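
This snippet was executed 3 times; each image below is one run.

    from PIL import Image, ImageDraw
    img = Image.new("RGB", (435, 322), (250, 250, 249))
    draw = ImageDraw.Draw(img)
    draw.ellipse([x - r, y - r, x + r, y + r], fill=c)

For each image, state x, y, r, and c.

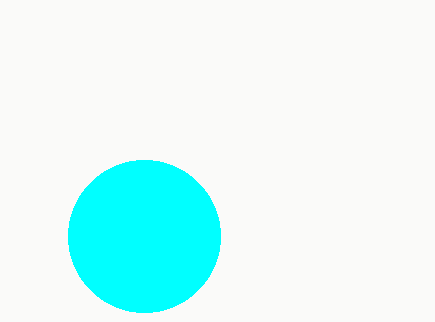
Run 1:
x = 144, y = 236, r = 76, c = 'cyan'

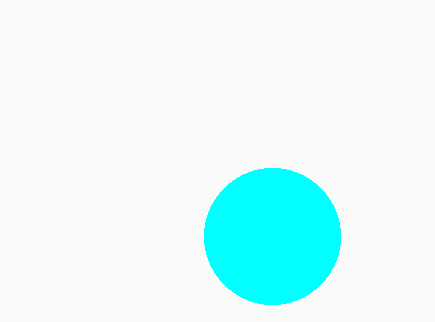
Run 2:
x = 272
y = 236
r = 68
c = 'cyan'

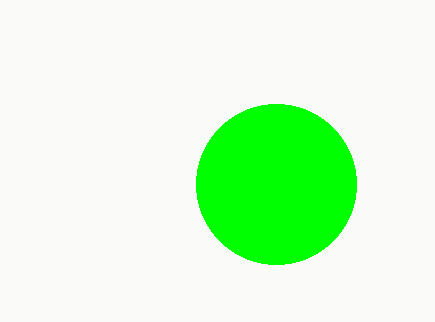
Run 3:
x = 276, y = 184, r = 80, c = 'lime'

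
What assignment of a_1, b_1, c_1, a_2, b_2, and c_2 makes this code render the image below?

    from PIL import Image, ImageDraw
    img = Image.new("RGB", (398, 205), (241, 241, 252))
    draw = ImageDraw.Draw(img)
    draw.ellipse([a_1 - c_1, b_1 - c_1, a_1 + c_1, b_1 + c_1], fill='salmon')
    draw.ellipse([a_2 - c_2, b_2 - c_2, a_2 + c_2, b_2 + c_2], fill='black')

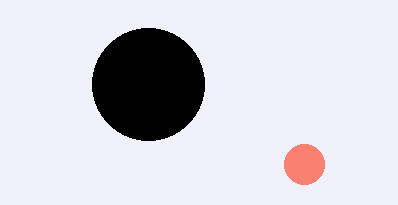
a_1 = 304; b_1 = 164; c_1 = 20; a_2 = 148; b_2 = 84; c_2 = 56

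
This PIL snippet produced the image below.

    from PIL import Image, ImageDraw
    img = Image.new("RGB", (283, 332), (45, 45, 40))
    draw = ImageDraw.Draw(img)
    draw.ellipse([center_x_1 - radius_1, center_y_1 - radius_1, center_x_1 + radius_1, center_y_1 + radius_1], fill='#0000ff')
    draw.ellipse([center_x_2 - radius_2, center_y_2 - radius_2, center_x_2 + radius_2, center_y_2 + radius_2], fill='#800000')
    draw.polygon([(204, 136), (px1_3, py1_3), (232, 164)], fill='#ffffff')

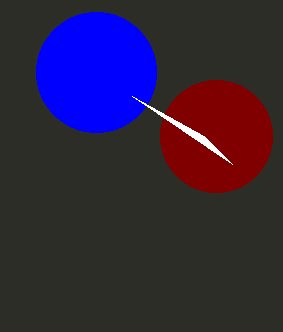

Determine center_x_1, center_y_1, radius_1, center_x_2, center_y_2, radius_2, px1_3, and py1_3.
center_x_1 = 96
center_y_1 = 72
radius_1 = 60
center_x_2 = 216
center_y_2 = 136
radius_2 = 56
px1_3 = 132
py1_3 = 96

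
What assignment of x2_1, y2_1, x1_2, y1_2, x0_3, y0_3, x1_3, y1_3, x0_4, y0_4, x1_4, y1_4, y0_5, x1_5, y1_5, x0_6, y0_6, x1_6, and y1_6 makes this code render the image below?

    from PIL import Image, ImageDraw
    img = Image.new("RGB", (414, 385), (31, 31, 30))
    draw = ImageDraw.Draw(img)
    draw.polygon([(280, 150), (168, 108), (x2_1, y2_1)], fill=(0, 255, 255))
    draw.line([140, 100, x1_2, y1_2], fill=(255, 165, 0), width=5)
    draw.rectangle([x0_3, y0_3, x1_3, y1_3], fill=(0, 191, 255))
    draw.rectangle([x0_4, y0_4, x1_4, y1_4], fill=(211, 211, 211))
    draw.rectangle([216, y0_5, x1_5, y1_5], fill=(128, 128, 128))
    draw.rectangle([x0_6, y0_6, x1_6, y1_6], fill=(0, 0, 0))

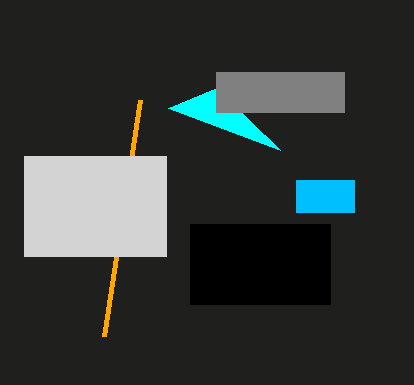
x2_1 = 216; y2_1 = 88; x1_2 = 104; y1_2 = 336; x0_3 = 296; y0_3 = 180; x1_3 = 354; y1_3 = 212; x0_4 = 24; y0_4 = 156; x1_4 = 166; y1_4 = 256; y0_5 = 72; x1_5 = 344; y1_5 = 112; x0_6 = 190; y0_6 = 224; x1_6 = 330; y1_6 = 304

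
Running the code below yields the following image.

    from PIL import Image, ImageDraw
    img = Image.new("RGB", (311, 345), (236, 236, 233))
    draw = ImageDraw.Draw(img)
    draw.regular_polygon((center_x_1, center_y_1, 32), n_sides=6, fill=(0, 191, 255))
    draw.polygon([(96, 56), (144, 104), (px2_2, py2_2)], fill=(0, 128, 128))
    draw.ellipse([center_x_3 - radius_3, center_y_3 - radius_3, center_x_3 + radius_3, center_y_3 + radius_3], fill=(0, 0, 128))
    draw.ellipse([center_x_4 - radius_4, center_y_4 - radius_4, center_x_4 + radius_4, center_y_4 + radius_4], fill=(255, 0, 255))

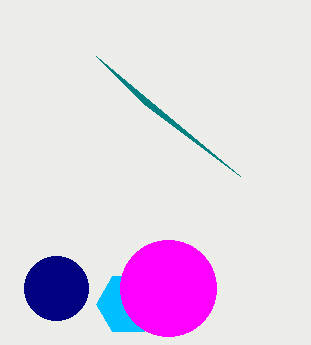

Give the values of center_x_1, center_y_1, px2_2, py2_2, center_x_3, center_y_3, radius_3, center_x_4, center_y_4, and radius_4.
center_x_1 = 128; center_y_1 = 304; px2_2 = 240; py2_2 = 176; center_x_3 = 56; center_y_3 = 288; radius_3 = 32; center_x_4 = 168; center_y_4 = 288; radius_4 = 48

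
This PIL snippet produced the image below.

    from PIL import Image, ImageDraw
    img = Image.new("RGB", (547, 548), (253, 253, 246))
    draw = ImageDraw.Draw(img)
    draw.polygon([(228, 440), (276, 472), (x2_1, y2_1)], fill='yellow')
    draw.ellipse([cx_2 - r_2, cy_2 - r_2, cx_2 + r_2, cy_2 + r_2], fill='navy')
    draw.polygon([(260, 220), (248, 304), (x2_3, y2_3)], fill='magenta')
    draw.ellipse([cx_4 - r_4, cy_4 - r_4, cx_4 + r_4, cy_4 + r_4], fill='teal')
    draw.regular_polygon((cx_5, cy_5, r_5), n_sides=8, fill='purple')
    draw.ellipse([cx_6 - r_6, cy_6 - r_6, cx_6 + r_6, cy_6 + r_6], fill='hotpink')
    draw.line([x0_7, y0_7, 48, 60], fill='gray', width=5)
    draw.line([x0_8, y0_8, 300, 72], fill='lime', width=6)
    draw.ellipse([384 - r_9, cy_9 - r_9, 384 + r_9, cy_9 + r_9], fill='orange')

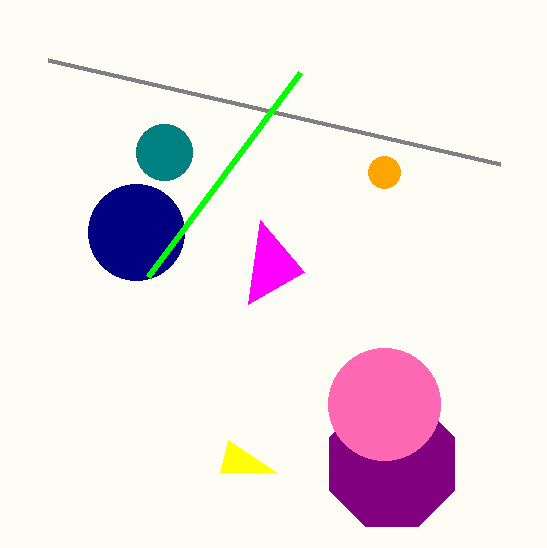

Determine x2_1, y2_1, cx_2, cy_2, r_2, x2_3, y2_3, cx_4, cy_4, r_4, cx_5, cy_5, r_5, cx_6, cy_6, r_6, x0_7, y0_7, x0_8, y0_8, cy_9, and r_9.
x2_1 = 220; y2_1 = 472; cx_2 = 136; cy_2 = 232; r_2 = 48; x2_3 = 304; y2_3 = 272; cx_4 = 164; cy_4 = 152; r_4 = 28; cx_5 = 392; cy_5 = 464; r_5 = 68; cx_6 = 384; cy_6 = 404; r_6 = 56; x0_7 = 500; y0_7 = 164; x0_8 = 148; y0_8 = 276; cy_9 = 172; r_9 = 16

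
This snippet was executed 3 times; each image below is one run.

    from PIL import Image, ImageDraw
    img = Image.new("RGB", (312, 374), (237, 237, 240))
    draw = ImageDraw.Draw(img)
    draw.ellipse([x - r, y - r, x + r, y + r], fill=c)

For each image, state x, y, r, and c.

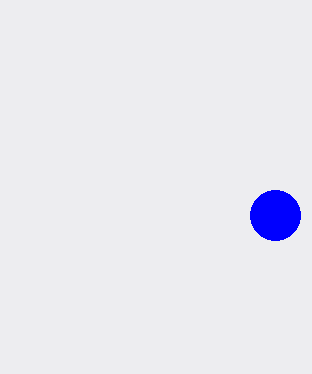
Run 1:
x = 275
y = 215
r = 25
c = 'blue'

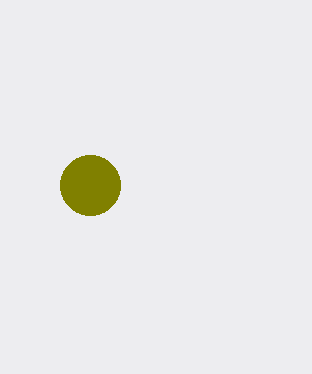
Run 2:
x = 90
y = 185
r = 30
c = 'olive'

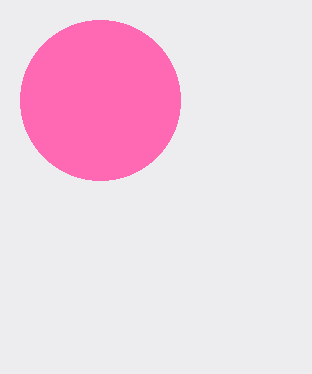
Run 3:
x = 100
y = 100
r = 80
c = 'hotpink'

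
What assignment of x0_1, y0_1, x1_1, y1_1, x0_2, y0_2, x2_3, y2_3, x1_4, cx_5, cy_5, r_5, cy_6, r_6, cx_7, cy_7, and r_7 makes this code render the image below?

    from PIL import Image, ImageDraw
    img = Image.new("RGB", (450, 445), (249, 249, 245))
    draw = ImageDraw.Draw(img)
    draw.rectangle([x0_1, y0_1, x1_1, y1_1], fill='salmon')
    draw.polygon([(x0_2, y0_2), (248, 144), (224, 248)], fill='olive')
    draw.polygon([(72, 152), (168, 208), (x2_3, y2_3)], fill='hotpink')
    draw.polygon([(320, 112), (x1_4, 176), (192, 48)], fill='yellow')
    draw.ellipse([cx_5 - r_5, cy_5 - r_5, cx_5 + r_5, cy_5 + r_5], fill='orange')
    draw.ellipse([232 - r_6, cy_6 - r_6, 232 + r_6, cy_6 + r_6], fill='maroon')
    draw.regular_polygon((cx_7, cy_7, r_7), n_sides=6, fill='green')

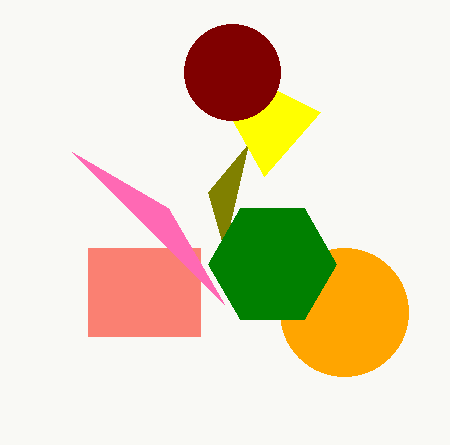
x0_1 = 88, y0_1 = 248, x1_1 = 200, y1_1 = 336, x0_2 = 208, y0_2 = 192, x2_3 = 224, y2_3 = 304, x1_4 = 264, cx_5 = 344, cy_5 = 312, r_5 = 64, cy_6 = 72, r_6 = 48, cx_7 = 272, cy_7 = 264, r_7 = 64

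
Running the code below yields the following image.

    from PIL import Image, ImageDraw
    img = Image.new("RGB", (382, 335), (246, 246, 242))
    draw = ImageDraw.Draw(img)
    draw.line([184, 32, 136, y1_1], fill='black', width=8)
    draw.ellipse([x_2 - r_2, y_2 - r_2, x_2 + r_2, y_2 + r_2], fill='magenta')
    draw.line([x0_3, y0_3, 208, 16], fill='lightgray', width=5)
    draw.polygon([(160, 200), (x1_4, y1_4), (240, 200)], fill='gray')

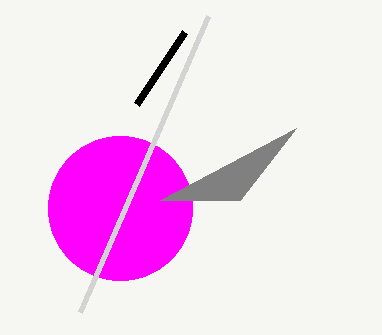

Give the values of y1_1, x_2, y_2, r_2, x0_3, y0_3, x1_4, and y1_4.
y1_1 = 104
x_2 = 120
y_2 = 208
r_2 = 72
x0_3 = 80
y0_3 = 312
x1_4 = 296
y1_4 = 128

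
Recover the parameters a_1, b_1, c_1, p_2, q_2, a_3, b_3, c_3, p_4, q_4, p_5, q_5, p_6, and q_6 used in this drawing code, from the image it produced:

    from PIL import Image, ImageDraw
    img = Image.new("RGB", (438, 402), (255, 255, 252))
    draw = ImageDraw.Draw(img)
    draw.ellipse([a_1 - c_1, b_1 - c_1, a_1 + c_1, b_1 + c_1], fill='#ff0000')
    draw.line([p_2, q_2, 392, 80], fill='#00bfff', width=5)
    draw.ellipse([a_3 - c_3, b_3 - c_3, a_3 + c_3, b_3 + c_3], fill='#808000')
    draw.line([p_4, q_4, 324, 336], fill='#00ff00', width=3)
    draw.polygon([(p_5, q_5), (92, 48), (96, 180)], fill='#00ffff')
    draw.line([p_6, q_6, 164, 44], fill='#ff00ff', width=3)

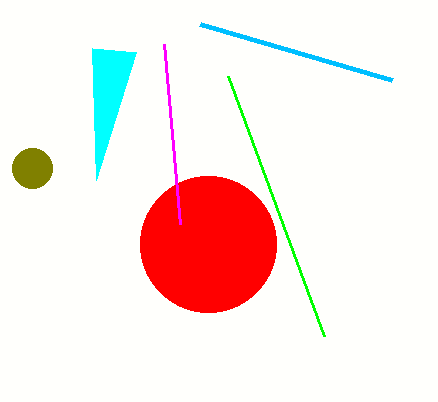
a_1 = 208, b_1 = 244, c_1 = 68, p_2 = 200, q_2 = 24, a_3 = 32, b_3 = 168, c_3 = 20, p_4 = 228, q_4 = 76, p_5 = 136, q_5 = 52, p_6 = 180, q_6 = 224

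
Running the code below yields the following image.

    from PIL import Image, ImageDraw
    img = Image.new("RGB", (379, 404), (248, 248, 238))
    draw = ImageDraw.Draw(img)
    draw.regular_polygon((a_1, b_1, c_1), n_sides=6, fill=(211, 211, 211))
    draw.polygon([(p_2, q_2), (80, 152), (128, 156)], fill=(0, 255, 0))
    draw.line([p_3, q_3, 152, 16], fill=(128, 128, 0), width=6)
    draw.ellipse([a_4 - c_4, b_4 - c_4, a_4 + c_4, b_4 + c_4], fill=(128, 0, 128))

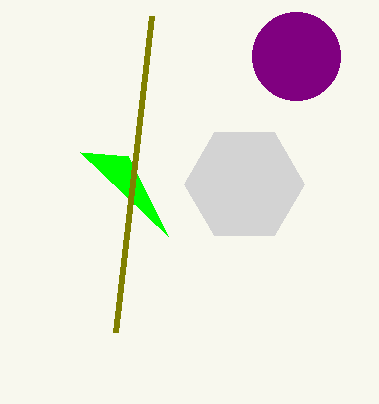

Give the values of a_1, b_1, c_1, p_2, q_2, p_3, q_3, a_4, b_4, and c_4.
a_1 = 244, b_1 = 184, c_1 = 60, p_2 = 168, q_2 = 236, p_3 = 116, q_3 = 332, a_4 = 296, b_4 = 56, c_4 = 44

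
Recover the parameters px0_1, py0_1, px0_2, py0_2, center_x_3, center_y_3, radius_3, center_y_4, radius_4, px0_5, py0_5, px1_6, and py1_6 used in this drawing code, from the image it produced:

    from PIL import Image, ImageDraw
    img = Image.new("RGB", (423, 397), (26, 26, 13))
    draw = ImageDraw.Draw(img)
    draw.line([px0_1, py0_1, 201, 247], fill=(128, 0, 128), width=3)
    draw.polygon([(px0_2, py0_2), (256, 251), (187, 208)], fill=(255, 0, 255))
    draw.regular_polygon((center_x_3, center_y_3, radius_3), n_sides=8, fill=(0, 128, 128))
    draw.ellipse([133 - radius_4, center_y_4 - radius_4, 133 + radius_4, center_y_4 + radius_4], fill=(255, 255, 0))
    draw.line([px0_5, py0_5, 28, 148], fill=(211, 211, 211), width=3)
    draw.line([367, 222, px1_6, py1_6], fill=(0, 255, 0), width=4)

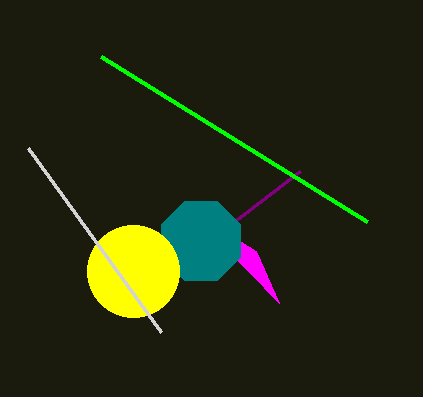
px0_1 = 300, py0_1 = 171, px0_2 = 279, py0_2 = 303, center_x_3 = 201, center_y_3 = 241, radius_3 = 43, center_y_4 = 271, radius_4 = 46, px0_5 = 161, py0_5 = 332, px1_6 = 101, py1_6 = 57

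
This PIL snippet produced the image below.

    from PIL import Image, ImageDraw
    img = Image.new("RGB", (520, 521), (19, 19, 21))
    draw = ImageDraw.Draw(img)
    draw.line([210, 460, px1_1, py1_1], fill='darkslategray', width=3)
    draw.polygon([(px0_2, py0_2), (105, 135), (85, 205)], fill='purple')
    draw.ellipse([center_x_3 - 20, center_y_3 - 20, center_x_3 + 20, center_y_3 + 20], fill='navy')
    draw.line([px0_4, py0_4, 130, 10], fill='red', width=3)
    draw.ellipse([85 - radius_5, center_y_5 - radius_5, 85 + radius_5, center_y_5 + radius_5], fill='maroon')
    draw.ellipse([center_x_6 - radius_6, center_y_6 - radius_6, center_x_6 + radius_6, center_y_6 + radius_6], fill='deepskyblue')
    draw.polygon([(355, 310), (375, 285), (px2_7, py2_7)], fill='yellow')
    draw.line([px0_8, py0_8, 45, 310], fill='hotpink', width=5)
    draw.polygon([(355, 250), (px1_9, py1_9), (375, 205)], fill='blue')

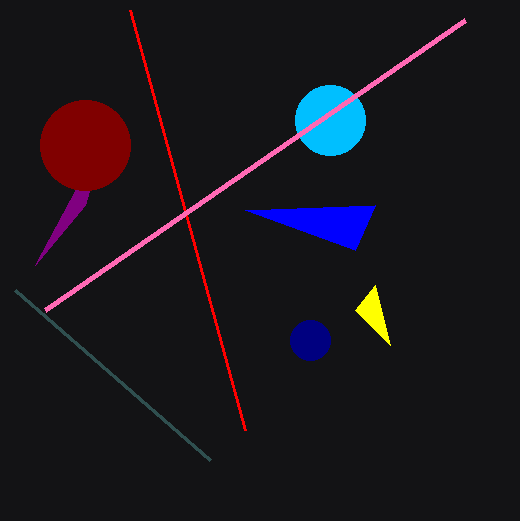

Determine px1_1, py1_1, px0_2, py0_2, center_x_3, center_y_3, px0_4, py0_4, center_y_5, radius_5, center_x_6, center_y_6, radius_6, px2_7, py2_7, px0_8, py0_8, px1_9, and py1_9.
px1_1 = 15
py1_1 = 290
px0_2 = 35
py0_2 = 265
center_x_3 = 310
center_y_3 = 340
px0_4 = 245
py0_4 = 430
center_y_5 = 145
radius_5 = 45
center_x_6 = 330
center_y_6 = 120
radius_6 = 35
px2_7 = 390
py2_7 = 345
px0_8 = 465
py0_8 = 20
px1_9 = 245
py1_9 = 210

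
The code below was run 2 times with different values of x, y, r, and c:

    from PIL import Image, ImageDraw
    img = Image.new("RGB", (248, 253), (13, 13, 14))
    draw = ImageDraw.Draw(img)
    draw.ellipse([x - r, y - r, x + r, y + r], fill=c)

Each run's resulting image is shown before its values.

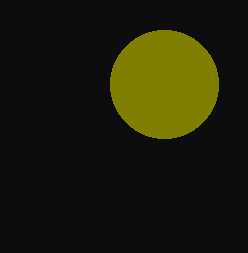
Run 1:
x = 164
y = 84
r = 54
c = 'olive'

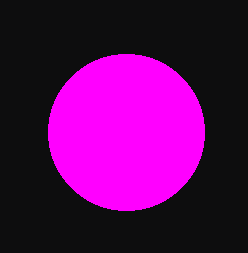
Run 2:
x = 126
y = 132
r = 78
c = 'magenta'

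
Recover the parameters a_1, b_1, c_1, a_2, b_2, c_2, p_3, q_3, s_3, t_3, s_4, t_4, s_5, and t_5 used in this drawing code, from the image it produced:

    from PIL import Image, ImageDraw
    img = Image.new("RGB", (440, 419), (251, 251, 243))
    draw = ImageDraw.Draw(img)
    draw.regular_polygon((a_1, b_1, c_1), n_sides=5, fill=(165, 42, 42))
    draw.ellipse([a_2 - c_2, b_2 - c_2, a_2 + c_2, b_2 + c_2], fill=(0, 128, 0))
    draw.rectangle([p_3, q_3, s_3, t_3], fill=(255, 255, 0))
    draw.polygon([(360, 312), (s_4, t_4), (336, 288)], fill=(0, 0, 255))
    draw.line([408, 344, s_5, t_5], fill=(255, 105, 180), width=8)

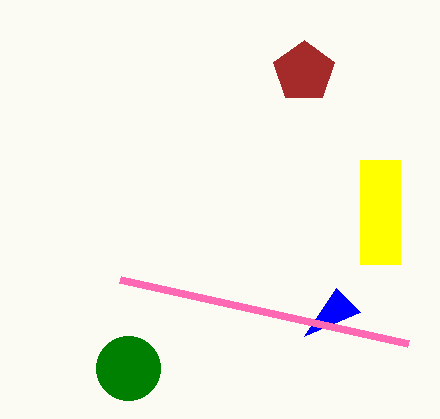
a_1 = 304
b_1 = 72
c_1 = 32
a_2 = 128
b_2 = 368
c_2 = 32
p_3 = 360
q_3 = 160
s_3 = 400
t_3 = 264
s_4 = 304
t_4 = 336
s_5 = 120
t_5 = 280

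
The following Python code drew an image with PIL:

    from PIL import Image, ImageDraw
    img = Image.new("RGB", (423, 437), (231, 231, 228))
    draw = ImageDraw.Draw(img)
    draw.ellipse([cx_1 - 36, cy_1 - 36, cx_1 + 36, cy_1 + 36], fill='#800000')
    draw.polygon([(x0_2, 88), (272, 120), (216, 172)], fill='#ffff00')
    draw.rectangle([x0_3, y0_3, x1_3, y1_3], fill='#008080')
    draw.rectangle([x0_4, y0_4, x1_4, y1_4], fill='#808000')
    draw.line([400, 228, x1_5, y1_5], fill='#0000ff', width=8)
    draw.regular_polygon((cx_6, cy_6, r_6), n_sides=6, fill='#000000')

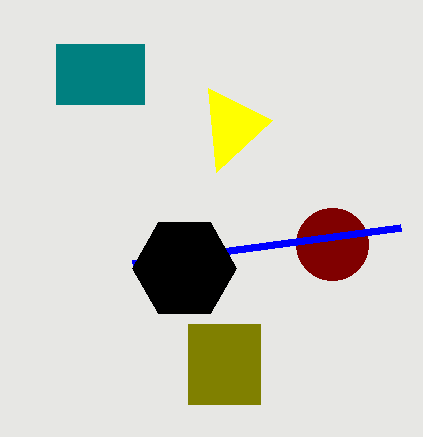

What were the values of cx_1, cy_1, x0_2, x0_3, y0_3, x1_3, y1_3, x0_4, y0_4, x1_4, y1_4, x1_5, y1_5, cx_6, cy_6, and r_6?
cx_1 = 332, cy_1 = 244, x0_2 = 208, x0_3 = 56, y0_3 = 44, x1_3 = 144, y1_3 = 104, x0_4 = 188, y0_4 = 324, x1_4 = 260, y1_4 = 404, x1_5 = 132, y1_5 = 264, cx_6 = 184, cy_6 = 268, r_6 = 52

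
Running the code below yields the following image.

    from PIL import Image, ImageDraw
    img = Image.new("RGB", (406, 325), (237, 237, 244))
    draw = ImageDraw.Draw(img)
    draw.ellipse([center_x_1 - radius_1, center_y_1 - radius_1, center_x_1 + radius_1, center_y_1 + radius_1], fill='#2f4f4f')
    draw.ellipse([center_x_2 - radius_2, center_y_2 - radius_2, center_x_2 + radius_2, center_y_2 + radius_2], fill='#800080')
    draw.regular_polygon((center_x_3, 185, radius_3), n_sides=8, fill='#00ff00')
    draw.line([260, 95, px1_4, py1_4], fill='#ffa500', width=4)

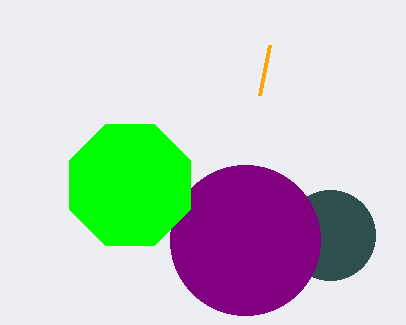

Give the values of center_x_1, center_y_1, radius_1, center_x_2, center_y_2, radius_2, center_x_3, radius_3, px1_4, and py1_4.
center_x_1 = 330, center_y_1 = 235, radius_1 = 45, center_x_2 = 245, center_y_2 = 240, radius_2 = 75, center_x_3 = 130, radius_3 = 65, px1_4 = 270, py1_4 = 45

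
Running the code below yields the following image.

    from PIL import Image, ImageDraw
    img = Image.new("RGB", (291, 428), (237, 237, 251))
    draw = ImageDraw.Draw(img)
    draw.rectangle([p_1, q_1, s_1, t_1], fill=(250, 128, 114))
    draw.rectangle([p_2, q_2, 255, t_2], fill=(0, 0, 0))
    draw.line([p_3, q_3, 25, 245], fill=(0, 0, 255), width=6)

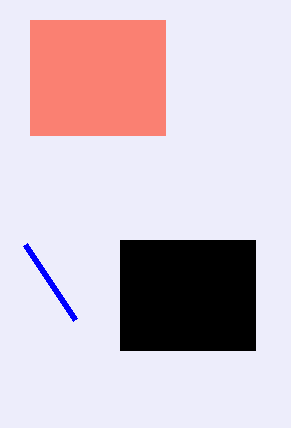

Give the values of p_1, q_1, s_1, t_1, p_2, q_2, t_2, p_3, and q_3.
p_1 = 30
q_1 = 20
s_1 = 165
t_1 = 135
p_2 = 120
q_2 = 240
t_2 = 350
p_3 = 75
q_3 = 320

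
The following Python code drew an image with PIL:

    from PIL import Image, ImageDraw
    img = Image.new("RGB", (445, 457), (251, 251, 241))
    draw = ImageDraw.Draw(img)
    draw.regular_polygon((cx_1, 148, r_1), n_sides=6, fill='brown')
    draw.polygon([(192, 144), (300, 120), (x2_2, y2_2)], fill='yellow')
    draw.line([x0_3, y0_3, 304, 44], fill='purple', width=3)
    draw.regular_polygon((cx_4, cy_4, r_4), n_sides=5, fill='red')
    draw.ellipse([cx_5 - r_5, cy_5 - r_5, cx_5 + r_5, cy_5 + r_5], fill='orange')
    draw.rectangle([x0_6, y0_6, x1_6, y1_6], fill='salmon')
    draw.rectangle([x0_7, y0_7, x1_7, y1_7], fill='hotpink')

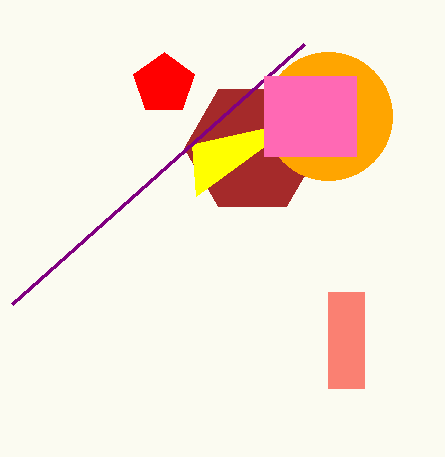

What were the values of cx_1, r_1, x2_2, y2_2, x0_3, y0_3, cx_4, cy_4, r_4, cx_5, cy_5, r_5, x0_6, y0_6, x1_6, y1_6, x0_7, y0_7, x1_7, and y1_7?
cx_1 = 252, r_1 = 68, x2_2 = 196, y2_2 = 196, x0_3 = 12, y0_3 = 304, cx_4 = 164, cy_4 = 84, r_4 = 32, cx_5 = 328, cy_5 = 116, r_5 = 64, x0_6 = 328, y0_6 = 292, x1_6 = 364, y1_6 = 388, x0_7 = 264, y0_7 = 76, x1_7 = 356, y1_7 = 156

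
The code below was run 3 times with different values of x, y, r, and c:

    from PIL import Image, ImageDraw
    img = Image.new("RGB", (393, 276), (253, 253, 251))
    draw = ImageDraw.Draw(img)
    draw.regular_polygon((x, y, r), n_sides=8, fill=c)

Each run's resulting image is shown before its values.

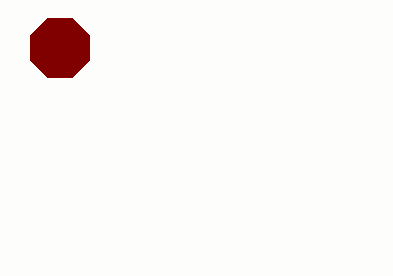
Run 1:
x = 60; y = 48; r = 32; c = 'maroon'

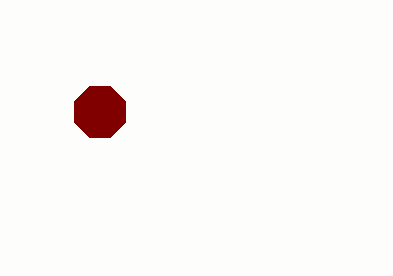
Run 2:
x = 100
y = 112
r = 28
c = 'maroon'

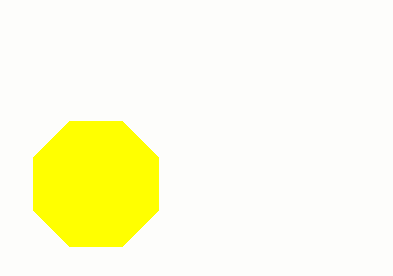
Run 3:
x = 96; y = 184; r = 68; c = 'yellow'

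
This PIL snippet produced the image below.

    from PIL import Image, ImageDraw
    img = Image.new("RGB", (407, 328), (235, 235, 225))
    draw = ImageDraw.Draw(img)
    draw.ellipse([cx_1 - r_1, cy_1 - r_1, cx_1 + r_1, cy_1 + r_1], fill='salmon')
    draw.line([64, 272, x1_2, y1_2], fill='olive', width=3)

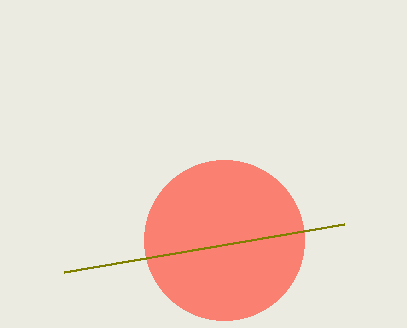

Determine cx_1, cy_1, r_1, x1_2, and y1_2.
cx_1 = 224
cy_1 = 240
r_1 = 80
x1_2 = 344
y1_2 = 224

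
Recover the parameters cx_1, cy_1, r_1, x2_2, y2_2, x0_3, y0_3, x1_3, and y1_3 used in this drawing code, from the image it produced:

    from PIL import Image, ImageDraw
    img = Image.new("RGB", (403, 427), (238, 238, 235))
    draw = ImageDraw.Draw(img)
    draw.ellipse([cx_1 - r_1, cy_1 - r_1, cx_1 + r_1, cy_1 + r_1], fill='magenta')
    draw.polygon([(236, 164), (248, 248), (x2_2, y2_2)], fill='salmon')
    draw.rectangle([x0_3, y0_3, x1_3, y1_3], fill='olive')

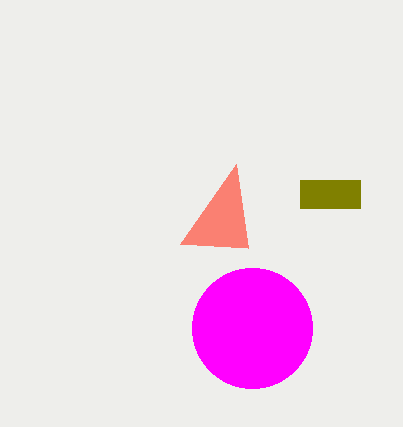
cx_1 = 252; cy_1 = 328; r_1 = 60; x2_2 = 180; y2_2 = 244; x0_3 = 300; y0_3 = 180; x1_3 = 360; y1_3 = 208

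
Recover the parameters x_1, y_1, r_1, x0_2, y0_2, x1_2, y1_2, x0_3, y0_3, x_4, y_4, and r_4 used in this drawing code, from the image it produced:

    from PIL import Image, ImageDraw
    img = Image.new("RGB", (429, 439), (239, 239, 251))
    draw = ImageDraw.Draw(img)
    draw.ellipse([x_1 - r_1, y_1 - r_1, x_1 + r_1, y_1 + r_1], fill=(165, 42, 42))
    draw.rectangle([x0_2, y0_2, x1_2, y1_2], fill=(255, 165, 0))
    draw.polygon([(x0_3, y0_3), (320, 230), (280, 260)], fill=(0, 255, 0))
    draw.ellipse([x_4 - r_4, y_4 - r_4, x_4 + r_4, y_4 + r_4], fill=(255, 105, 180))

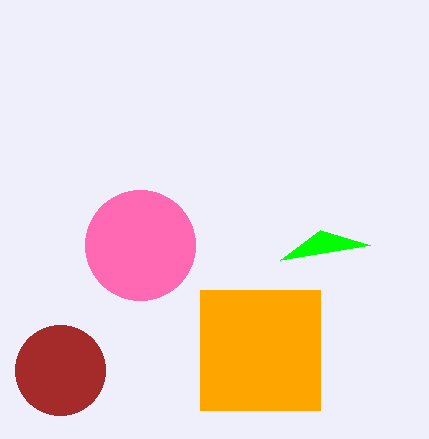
x_1 = 60; y_1 = 370; r_1 = 45; x0_2 = 200; y0_2 = 290; x1_2 = 320; y1_2 = 410; x0_3 = 370; y0_3 = 245; x_4 = 140; y_4 = 245; r_4 = 55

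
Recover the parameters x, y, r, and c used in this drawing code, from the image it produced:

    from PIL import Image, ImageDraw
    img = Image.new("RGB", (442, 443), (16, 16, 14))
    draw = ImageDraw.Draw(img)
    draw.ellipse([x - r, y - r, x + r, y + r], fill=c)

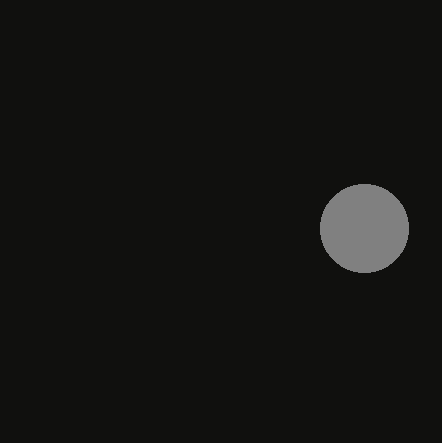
x = 364, y = 228, r = 44, c = 'gray'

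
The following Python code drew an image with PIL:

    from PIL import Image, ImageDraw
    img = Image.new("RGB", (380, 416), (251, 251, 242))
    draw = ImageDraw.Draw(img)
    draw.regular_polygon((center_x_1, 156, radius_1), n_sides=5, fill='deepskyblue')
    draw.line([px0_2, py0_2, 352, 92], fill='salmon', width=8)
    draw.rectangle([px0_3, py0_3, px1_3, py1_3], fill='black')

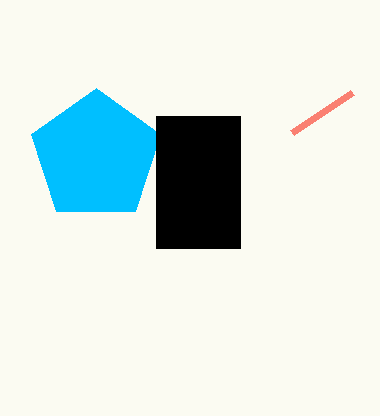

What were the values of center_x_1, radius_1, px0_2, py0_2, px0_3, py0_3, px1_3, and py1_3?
center_x_1 = 96; radius_1 = 68; px0_2 = 292; py0_2 = 132; px0_3 = 156; py0_3 = 116; px1_3 = 240; py1_3 = 248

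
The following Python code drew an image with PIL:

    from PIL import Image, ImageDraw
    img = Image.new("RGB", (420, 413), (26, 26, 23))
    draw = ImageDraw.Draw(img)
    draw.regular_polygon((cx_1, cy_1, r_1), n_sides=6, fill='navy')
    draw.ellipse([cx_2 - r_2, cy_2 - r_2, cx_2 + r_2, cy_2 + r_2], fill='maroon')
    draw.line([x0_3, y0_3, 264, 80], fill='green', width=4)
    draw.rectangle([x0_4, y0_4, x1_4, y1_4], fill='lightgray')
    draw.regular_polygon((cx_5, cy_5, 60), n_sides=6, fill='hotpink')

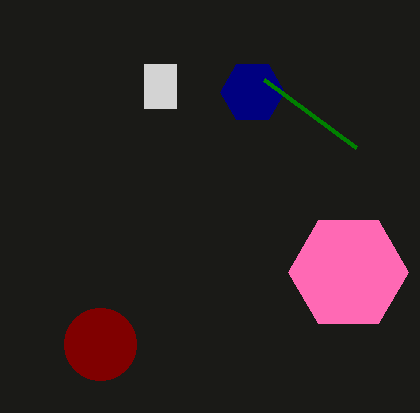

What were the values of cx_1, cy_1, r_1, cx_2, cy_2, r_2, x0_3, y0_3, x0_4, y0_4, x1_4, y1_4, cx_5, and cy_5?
cx_1 = 252
cy_1 = 92
r_1 = 32
cx_2 = 100
cy_2 = 344
r_2 = 36
x0_3 = 356
y0_3 = 148
x0_4 = 144
y0_4 = 64
x1_4 = 176
y1_4 = 108
cx_5 = 348
cy_5 = 272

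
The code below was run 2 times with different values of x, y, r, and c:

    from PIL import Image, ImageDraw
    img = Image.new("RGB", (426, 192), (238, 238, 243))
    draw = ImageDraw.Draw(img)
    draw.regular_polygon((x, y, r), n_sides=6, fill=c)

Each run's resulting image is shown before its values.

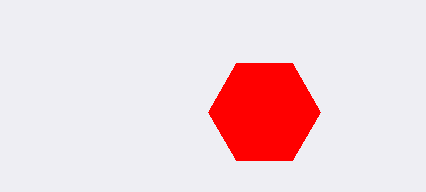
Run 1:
x = 264
y = 112
r = 56
c = 'red'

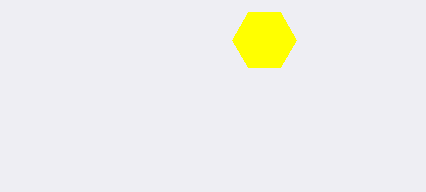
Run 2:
x = 264; y = 40; r = 32; c = 'yellow'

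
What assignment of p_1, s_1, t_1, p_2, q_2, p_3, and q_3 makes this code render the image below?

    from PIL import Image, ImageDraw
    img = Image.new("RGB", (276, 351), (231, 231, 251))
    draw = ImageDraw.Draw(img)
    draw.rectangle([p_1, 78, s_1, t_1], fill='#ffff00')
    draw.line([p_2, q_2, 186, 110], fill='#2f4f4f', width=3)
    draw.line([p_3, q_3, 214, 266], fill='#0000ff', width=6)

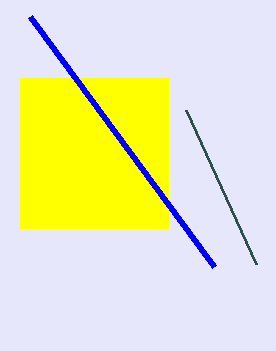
p_1 = 20
s_1 = 168
t_1 = 228
p_2 = 256
q_2 = 264
p_3 = 30
q_3 = 16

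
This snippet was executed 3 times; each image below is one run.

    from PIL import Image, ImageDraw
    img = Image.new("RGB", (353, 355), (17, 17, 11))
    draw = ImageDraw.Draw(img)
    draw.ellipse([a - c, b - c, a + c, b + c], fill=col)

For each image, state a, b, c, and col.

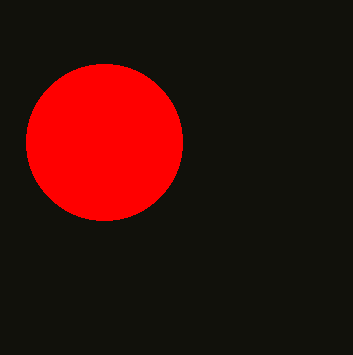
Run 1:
a = 104, b = 142, c = 78, col = 'red'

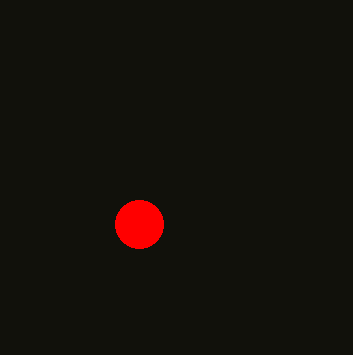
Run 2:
a = 139; b = 224; c = 24; col = 'red'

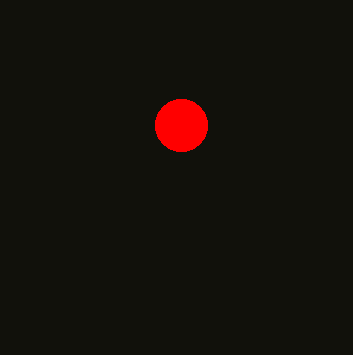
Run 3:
a = 181; b = 125; c = 26; col = 'red'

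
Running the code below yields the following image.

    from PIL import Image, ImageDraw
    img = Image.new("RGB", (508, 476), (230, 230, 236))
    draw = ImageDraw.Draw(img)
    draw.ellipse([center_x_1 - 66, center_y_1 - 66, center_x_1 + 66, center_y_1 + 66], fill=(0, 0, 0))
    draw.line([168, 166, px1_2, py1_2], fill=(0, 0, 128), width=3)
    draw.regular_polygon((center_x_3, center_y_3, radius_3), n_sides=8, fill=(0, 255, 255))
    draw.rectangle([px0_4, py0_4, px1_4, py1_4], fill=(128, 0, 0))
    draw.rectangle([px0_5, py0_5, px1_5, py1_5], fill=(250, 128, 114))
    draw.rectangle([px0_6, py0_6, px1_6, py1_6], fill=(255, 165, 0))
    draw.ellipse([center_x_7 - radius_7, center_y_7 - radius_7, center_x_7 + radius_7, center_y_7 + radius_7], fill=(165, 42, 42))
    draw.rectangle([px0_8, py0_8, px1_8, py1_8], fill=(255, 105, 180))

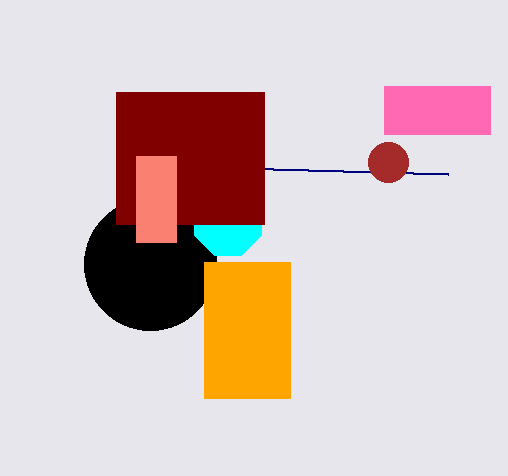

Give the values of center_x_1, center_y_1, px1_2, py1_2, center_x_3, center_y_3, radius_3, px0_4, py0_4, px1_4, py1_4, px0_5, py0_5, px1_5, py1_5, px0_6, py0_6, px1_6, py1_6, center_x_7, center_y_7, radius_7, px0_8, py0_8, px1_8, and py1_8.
center_x_1 = 150, center_y_1 = 264, px1_2 = 448, py1_2 = 174, center_x_3 = 228, center_y_3 = 222, radius_3 = 36, px0_4 = 116, py0_4 = 92, px1_4 = 264, py1_4 = 224, px0_5 = 136, py0_5 = 156, px1_5 = 176, py1_5 = 242, px0_6 = 204, py0_6 = 262, px1_6 = 290, py1_6 = 398, center_x_7 = 388, center_y_7 = 162, radius_7 = 20, px0_8 = 384, py0_8 = 86, px1_8 = 490, py1_8 = 134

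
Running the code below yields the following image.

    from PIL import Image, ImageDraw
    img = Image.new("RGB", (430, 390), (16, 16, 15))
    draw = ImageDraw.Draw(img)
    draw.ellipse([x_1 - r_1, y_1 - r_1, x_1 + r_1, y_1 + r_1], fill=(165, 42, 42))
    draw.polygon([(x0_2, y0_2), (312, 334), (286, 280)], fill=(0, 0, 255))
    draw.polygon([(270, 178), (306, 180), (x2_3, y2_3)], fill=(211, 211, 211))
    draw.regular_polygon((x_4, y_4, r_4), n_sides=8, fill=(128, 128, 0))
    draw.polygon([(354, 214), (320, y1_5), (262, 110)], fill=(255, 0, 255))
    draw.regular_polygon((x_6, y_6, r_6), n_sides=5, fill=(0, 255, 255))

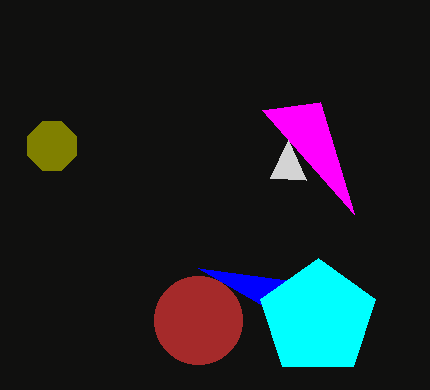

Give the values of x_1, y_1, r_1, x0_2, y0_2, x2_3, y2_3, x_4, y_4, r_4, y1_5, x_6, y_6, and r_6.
x_1 = 198; y_1 = 320; r_1 = 44; x0_2 = 198; y0_2 = 268; x2_3 = 288; y2_3 = 140; x_4 = 52; y_4 = 146; r_4 = 26; y1_5 = 102; x_6 = 318; y_6 = 318; r_6 = 60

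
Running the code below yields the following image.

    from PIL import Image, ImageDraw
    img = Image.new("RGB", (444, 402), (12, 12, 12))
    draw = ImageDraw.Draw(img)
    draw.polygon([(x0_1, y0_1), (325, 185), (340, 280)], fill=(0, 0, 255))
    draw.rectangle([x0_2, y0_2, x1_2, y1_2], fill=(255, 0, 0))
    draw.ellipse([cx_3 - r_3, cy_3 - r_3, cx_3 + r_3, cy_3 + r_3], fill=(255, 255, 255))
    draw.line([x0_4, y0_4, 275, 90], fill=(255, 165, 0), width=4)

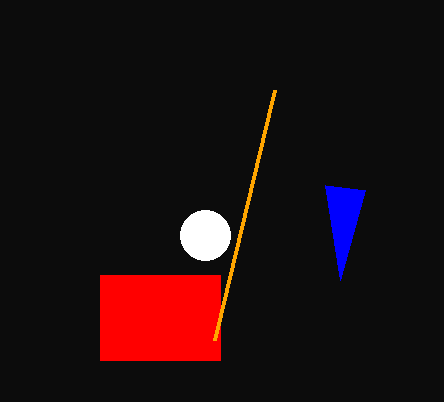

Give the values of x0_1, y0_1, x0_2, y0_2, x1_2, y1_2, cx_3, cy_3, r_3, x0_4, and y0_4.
x0_1 = 365
y0_1 = 190
x0_2 = 100
y0_2 = 275
x1_2 = 220
y1_2 = 360
cx_3 = 205
cy_3 = 235
r_3 = 25
x0_4 = 215
y0_4 = 340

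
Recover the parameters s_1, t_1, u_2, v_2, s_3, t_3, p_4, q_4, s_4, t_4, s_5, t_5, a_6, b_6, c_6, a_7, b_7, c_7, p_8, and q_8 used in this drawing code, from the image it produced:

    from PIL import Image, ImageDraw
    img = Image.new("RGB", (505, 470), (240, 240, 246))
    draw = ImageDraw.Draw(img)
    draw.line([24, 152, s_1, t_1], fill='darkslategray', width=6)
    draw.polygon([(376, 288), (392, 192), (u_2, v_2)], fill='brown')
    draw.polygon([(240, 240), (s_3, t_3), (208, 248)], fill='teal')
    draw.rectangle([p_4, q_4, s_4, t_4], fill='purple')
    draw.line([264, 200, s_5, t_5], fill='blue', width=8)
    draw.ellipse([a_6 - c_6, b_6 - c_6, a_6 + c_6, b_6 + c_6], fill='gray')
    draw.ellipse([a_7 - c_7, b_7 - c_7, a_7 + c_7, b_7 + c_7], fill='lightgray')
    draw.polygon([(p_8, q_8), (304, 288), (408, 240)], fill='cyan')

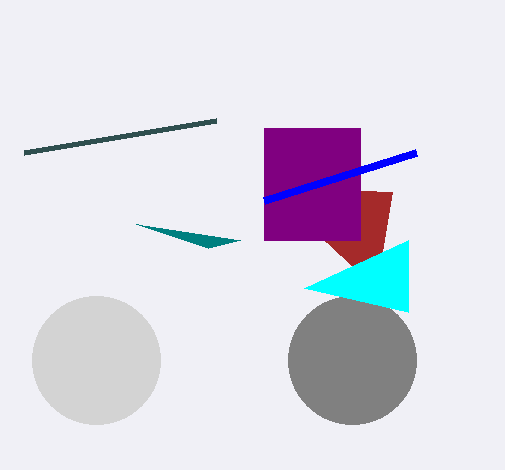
s_1 = 216, t_1 = 120, u_2 = 264, v_2 = 184, s_3 = 136, t_3 = 224, p_4 = 264, q_4 = 128, s_4 = 360, t_4 = 240, s_5 = 416, t_5 = 152, a_6 = 352, b_6 = 360, c_6 = 64, a_7 = 96, b_7 = 360, c_7 = 64, p_8 = 408, q_8 = 312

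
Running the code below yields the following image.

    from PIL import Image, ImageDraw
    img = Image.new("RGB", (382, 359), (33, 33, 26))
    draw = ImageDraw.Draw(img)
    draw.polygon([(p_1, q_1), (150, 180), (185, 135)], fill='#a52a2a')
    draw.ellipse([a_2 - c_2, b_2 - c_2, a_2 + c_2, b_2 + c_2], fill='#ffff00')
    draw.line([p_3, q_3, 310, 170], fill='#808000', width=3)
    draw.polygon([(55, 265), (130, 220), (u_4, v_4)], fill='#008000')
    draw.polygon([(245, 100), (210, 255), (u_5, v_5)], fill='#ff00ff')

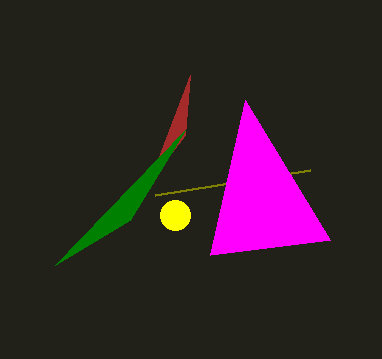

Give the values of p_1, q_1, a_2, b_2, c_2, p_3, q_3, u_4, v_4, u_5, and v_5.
p_1 = 190; q_1 = 75; a_2 = 175; b_2 = 215; c_2 = 15; p_3 = 155; q_3 = 195; u_4 = 185; v_4 = 130; u_5 = 330; v_5 = 240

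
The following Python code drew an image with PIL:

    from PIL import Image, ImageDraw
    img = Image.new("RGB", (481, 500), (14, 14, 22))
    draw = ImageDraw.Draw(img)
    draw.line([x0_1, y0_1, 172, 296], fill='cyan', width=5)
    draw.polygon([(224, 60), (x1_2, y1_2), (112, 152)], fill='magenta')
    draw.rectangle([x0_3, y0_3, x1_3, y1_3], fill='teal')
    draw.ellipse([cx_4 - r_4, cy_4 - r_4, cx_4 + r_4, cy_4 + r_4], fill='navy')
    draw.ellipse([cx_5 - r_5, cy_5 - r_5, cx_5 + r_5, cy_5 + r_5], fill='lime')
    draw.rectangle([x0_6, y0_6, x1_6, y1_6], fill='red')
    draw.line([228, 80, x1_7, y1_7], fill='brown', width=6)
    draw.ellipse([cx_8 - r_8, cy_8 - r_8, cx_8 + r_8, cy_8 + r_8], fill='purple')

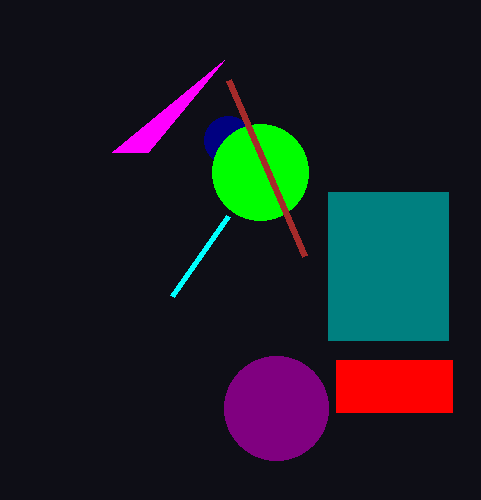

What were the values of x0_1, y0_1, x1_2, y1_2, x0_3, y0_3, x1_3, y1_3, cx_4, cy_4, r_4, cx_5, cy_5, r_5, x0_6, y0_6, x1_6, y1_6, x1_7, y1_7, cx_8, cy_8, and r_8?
x0_1 = 228, y0_1 = 216, x1_2 = 148, y1_2 = 152, x0_3 = 328, y0_3 = 192, x1_3 = 448, y1_3 = 340, cx_4 = 228, cy_4 = 140, r_4 = 24, cx_5 = 260, cy_5 = 172, r_5 = 48, x0_6 = 336, y0_6 = 360, x1_6 = 452, y1_6 = 412, x1_7 = 304, y1_7 = 256, cx_8 = 276, cy_8 = 408, r_8 = 52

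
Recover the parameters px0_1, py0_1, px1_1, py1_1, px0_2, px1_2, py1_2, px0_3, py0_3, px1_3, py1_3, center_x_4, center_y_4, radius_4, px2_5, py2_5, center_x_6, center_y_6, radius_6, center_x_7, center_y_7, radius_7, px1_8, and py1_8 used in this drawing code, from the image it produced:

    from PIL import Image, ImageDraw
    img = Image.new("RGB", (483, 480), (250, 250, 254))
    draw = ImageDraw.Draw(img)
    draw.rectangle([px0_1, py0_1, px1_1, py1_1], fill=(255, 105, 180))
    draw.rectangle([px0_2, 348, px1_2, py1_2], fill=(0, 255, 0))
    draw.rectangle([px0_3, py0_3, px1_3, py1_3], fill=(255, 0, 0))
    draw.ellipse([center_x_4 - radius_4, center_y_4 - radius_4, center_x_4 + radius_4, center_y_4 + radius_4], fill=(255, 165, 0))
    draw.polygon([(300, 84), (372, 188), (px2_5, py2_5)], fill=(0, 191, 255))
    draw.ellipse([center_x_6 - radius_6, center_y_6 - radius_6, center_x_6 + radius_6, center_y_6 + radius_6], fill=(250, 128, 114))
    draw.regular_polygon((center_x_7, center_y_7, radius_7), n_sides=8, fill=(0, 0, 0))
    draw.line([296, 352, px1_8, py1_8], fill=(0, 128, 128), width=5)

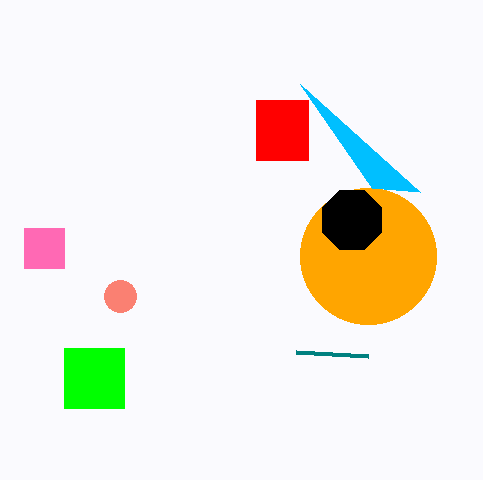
px0_1 = 24
py0_1 = 228
px1_1 = 64
py1_1 = 268
px0_2 = 64
px1_2 = 124
py1_2 = 408
px0_3 = 256
py0_3 = 100
px1_3 = 308
py1_3 = 160
center_x_4 = 368
center_y_4 = 256
radius_4 = 68
px2_5 = 420
py2_5 = 192
center_x_6 = 120
center_y_6 = 296
radius_6 = 16
center_x_7 = 352
center_y_7 = 220
radius_7 = 32
px1_8 = 368
py1_8 = 356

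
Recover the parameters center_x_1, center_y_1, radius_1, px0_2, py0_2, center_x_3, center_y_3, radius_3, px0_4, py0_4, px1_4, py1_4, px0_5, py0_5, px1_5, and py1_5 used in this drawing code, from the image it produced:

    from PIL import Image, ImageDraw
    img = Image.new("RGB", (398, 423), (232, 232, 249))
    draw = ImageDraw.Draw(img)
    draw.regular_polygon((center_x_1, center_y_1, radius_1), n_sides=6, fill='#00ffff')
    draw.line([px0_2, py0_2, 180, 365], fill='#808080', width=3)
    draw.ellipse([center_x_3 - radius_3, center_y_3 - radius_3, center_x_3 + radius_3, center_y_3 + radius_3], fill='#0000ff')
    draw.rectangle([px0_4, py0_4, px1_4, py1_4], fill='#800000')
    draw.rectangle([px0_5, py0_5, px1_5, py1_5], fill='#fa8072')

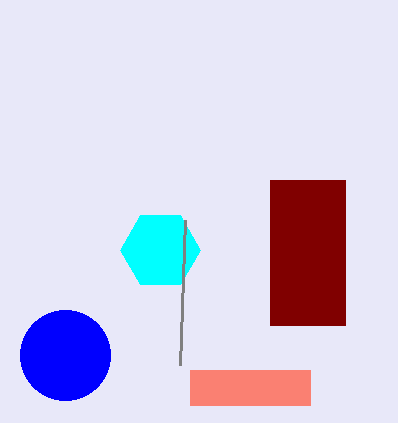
center_x_1 = 160
center_y_1 = 250
radius_1 = 40
px0_2 = 185
py0_2 = 220
center_x_3 = 65
center_y_3 = 355
radius_3 = 45
px0_4 = 270
py0_4 = 180
px1_4 = 345
py1_4 = 325
px0_5 = 190
py0_5 = 370
px1_5 = 310
py1_5 = 405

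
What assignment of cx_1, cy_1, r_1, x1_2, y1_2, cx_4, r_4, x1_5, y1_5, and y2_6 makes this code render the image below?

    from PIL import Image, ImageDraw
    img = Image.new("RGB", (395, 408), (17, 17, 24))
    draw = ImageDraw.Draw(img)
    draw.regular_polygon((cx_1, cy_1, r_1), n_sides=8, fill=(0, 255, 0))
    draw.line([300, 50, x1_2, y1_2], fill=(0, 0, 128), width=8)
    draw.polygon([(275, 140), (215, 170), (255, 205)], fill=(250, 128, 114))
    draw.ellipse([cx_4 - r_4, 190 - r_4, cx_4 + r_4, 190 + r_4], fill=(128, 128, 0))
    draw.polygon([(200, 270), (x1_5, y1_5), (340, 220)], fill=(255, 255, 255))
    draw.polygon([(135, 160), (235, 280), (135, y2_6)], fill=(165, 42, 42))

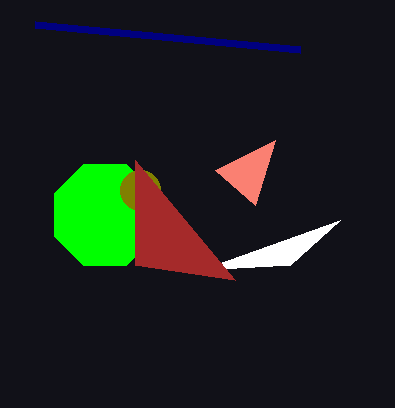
cx_1 = 105
cy_1 = 215
r_1 = 55
x1_2 = 35
y1_2 = 25
cx_4 = 140
r_4 = 20
x1_5 = 290
y1_5 = 265
y2_6 = 265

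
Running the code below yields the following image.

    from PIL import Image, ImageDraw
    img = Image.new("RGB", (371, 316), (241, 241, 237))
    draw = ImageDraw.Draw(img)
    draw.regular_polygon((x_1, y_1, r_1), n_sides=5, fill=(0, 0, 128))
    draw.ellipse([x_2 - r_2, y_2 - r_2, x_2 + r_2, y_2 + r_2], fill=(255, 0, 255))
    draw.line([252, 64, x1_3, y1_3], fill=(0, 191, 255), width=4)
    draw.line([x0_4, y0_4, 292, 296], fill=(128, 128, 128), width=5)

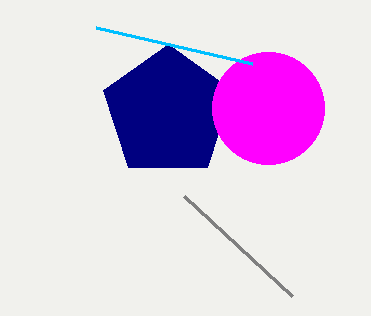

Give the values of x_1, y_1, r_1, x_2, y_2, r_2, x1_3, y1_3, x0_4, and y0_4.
x_1 = 168, y_1 = 112, r_1 = 68, x_2 = 268, y_2 = 108, r_2 = 56, x1_3 = 96, y1_3 = 28, x0_4 = 184, y0_4 = 196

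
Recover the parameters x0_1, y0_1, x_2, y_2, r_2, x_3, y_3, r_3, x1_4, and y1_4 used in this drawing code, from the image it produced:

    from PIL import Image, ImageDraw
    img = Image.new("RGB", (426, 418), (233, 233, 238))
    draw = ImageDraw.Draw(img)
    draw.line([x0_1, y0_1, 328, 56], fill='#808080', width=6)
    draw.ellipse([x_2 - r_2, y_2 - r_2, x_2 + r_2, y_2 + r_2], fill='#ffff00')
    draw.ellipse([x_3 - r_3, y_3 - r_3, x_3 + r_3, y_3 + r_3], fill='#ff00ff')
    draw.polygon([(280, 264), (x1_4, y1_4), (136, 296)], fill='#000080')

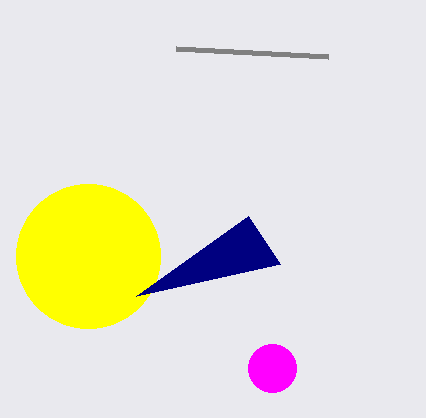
x0_1 = 176; y0_1 = 48; x_2 = 88; y_2 = 256; r_2 = 72; x_3 = 272; y_3 = 368; r_3 = 24; x1_4 = 248; y1_4 = 216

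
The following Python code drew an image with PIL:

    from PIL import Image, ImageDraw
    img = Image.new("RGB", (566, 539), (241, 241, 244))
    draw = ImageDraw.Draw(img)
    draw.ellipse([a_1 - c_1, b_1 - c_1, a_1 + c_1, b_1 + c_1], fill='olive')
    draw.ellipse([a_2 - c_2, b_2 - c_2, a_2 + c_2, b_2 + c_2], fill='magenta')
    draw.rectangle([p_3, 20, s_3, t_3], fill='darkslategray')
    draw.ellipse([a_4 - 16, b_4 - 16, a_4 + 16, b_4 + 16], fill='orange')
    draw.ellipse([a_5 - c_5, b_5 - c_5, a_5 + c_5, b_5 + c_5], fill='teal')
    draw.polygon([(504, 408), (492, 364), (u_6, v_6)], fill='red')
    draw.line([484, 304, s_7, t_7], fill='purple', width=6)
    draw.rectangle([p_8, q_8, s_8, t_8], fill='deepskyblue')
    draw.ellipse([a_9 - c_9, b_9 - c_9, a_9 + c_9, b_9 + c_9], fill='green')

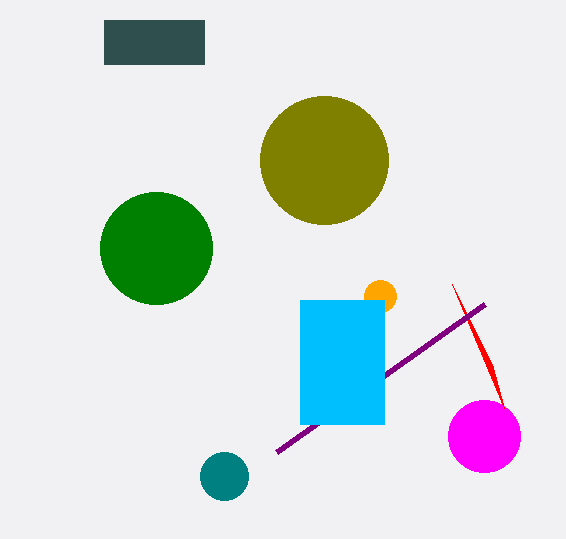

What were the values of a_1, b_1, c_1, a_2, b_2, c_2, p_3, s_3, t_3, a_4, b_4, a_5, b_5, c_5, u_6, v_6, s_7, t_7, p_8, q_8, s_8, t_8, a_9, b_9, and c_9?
a_1 = 324, b_1 = 160, c_1 = 64, a_2 = 484, b_2 = 436, c_2 = 36, p_3 = 104, s_3 = 204, t_3 = 64, a_4 = 380, b_4 = 296, a_5 = 224, b_5 = 476, c_5 = 24, u_6 = 452, v_6 = 284, s_7 = 276, t_7 = 452, p_8 = 300, q_8 = 300, s_8 = 384, t_8 = 424, a_9 = 156, b_9 = 248, c_9 = 56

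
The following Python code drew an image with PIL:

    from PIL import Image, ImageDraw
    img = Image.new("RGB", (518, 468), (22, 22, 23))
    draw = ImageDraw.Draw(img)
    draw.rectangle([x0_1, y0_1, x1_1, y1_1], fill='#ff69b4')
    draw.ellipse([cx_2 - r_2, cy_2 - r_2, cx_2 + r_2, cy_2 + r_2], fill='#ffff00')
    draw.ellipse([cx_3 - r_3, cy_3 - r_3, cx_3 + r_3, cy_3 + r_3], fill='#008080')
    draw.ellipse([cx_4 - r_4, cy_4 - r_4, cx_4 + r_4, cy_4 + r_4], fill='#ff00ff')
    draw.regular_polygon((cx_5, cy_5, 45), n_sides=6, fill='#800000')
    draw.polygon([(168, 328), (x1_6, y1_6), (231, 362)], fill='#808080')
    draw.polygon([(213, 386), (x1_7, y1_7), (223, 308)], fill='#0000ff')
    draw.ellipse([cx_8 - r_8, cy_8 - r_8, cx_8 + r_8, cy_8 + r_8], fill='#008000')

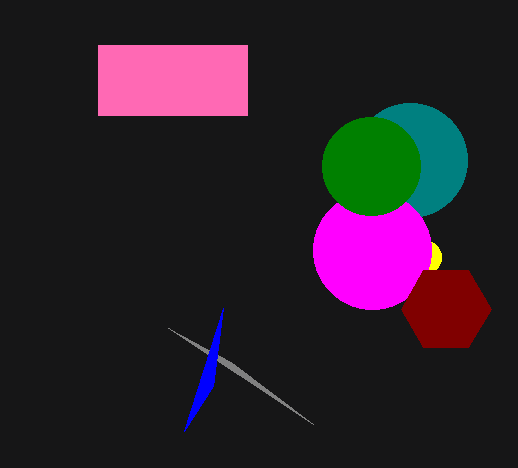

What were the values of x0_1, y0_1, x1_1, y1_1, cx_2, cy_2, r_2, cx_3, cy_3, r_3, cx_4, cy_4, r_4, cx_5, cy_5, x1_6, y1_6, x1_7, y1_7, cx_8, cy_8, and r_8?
x0_1 = 98
y0_1 = 45
x1_1 = 247
y1_1 = 115
cx_2 = 424
cy_2 = 257
r_2 = 17
cx_3 = 410
cy_3 = 160
r_3 = 57
cx_4 = 372
cy_4 = 250
r_4 = 59
cx_5 = 446
cy_5 = 309
x1_6 = 313
y1_6 = 424
x1_7 = 184
y1_7 = 431
cx_8 = 371
cy_8 = 166
r_8 = 49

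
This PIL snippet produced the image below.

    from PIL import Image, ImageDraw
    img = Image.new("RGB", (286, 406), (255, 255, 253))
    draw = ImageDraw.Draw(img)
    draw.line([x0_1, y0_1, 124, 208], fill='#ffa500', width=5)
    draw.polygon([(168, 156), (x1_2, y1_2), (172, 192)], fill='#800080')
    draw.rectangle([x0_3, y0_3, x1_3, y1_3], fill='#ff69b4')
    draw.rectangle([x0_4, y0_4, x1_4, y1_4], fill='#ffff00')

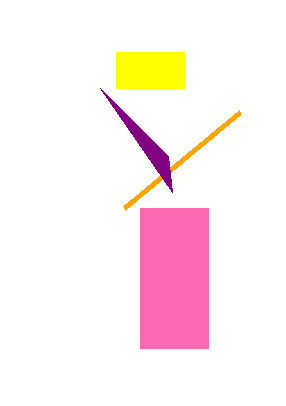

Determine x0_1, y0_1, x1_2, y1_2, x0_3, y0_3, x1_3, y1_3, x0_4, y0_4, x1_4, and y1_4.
x0_1 = 240; y0_1 = 112; x1_2 = 100; y1_2 = 88; x0_3 = 140; y0_3 = 208; x1_3 = 208; y1_3 = 348; x0_4 = 116; y0_4 = 52; x1_4 = 184; y1_4 = 88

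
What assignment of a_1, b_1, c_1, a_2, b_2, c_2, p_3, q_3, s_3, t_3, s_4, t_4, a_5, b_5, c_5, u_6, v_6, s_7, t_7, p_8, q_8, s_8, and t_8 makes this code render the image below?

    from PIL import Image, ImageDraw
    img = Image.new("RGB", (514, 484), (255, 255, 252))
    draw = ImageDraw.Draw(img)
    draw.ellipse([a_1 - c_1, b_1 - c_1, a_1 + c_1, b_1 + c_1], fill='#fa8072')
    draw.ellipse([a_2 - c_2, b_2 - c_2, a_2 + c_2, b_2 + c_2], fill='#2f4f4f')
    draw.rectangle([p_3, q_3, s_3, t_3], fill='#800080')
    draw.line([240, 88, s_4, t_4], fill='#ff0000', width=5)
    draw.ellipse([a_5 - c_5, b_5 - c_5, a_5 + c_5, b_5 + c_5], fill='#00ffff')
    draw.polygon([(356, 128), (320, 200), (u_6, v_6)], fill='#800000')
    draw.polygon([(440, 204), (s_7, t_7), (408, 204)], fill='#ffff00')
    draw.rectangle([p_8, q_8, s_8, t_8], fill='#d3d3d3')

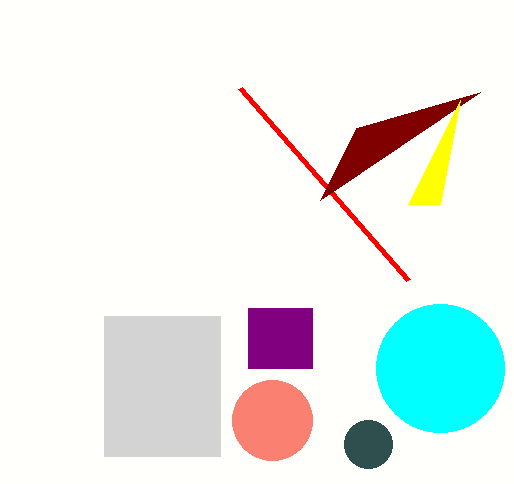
a_1 = 272
b_1 = 420
c_1 = 40
a_2 = 368
b_2 = 444
c_2 = 24
p_3 = 248
q_3 = 308
s_3 = 312
t_3 = 368
s_4 = 408
t_4 = 280
a_5 = 440
b_5 = 368
c_5 = 64
u_6 = 480
v_6 = 92
s_7 = 460
t_7 = 100
p_8 = 104
q_8 = 316
s_8 = 220
t_8 = 456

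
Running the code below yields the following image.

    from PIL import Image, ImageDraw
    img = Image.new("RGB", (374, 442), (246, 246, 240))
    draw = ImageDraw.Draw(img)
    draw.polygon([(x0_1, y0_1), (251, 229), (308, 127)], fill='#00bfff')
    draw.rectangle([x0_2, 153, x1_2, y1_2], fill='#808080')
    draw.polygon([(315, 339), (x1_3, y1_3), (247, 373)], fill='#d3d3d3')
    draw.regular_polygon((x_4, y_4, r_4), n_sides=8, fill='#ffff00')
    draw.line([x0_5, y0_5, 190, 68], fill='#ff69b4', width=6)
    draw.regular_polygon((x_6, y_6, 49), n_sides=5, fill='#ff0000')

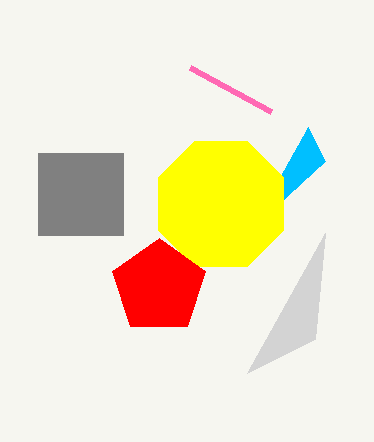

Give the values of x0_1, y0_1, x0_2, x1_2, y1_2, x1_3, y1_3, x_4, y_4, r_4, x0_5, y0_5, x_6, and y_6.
x0_1 = 325; y0_1 = 161; x0_2 = 38; x1_2 = 123; y1_2 = 235; x1_3 = 325; y1_3 = 233; x_4 = 221; y_4 = 204; r_4 = 68; x0_5 = 271; y0_5 = 112; x_6 = 159; y_6 = 287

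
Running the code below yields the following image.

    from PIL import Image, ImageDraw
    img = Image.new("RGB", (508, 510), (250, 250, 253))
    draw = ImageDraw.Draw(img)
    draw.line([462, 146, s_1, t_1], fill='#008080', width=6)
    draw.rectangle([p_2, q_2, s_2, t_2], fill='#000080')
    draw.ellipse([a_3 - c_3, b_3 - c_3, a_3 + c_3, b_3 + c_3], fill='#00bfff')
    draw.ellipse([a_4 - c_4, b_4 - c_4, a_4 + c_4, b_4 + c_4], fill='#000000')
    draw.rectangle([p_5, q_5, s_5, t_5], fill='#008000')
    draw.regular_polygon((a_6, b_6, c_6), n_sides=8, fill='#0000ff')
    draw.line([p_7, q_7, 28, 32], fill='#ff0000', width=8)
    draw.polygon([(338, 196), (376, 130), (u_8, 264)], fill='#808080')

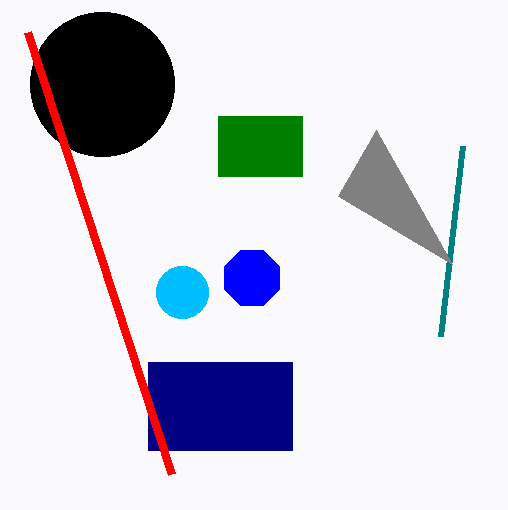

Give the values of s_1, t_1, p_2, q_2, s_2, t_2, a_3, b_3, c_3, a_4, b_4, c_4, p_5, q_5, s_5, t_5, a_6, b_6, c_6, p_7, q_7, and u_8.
s_1 = 440, t_1 = 336, p_2 = 148, q_2 = 362, s_2 = 292, t_2 = 450, a_3 = 182, b_3 = 292, c_3 = 26, a_4 = 102, b_4 = 84, c_4 = 72, p_5 = 218, q_5 = 116, s_5 = 302, t_5 = 176, a_6 = 252, b_6 = 278, c_6 = 30, p_7 = 172, q_7 = 474, u_8 = 452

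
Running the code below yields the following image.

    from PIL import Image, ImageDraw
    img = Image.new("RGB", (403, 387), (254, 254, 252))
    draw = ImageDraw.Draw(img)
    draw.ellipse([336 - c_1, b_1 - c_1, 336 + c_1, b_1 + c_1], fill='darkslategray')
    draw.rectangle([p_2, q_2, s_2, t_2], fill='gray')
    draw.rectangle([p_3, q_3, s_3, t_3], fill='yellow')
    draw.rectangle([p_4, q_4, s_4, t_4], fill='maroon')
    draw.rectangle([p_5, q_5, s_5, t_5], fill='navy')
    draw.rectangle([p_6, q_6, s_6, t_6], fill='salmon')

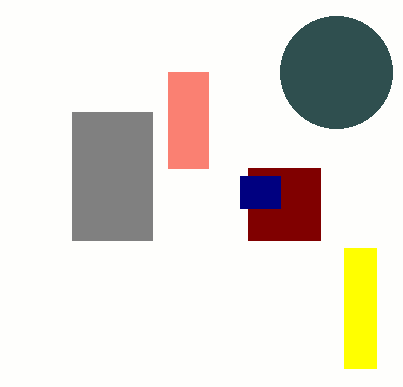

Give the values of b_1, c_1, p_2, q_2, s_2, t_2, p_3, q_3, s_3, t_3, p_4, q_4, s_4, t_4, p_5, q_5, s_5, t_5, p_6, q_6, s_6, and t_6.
b_1 = 72
c_1 = 56
p_2 = 72
q_2 = 112
s_2 = 152
t_2 = 240
p_3 = 344
q_3 = 248
s_3 = 376
t_3 = 368
p_4 = 248
q_4 = 168
s_4 = 320
t_4 = 240
p_5 = 240
q_5 = 176
s_5 = 280
t_5 = 208
p_6 = 168
q_6 = 72
s_6 = 208
t_6 = 168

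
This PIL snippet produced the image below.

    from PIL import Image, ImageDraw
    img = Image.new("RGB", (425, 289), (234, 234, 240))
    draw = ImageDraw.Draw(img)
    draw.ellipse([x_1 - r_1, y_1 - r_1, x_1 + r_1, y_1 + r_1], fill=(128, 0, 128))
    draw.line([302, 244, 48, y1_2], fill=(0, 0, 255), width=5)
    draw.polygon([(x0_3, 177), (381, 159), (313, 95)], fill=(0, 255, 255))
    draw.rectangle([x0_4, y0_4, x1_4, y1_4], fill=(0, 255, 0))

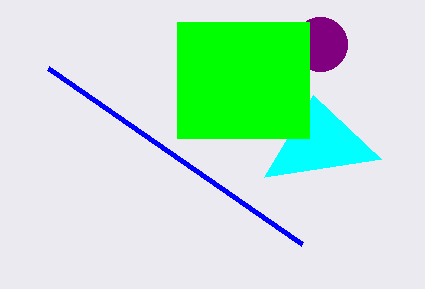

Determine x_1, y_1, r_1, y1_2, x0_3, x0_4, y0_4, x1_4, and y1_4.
x_1 = 320; y_1 = 44; r_1 = 27; y1_2 = 68; x0_3 = 264; x0_4 = 177; y0_4 = 22; x1_4 = 309; y1_4 = 138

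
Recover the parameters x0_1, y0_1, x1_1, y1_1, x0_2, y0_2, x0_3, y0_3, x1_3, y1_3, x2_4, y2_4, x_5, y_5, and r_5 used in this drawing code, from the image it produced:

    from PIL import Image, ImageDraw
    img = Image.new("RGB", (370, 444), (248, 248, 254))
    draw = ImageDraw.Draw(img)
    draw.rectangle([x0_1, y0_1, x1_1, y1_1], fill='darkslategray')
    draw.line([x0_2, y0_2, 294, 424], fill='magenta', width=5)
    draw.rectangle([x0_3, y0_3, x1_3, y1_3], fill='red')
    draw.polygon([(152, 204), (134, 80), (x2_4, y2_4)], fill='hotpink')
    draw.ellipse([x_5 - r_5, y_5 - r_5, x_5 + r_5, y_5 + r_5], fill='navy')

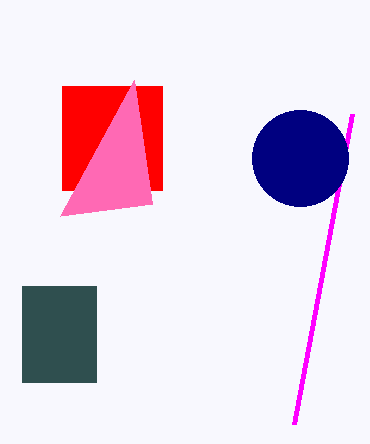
x0_1 = 22; y0_1 = 286; x1_1 = 96; y1_1 = 382; x0_2 = 352; y0_2 = 114; x0_3 = 62; y0_3 = 86; x1_3 = 162; y1_3 = 190; x2_4 = 60; y2_4 = 216; x_5 = 300; y_5 = 158; r_5 = 48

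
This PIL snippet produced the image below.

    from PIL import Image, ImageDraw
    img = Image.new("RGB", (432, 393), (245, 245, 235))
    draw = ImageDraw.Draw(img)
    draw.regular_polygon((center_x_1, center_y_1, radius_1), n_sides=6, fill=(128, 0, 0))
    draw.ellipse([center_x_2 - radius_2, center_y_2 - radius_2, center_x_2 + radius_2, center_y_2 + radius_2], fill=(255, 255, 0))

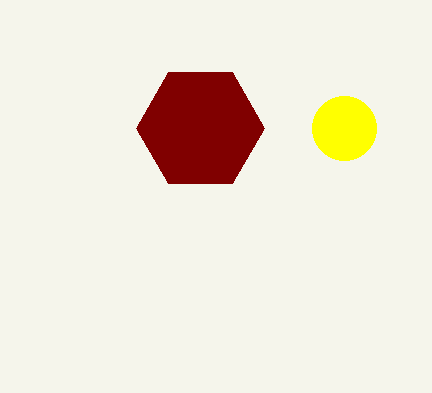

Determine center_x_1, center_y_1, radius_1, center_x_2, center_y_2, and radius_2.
center_x_1 = 200, center_y_1 = 128, radius_1 = 64, center_x_2 = 344, center_y_2 = 128, radius_2 = 32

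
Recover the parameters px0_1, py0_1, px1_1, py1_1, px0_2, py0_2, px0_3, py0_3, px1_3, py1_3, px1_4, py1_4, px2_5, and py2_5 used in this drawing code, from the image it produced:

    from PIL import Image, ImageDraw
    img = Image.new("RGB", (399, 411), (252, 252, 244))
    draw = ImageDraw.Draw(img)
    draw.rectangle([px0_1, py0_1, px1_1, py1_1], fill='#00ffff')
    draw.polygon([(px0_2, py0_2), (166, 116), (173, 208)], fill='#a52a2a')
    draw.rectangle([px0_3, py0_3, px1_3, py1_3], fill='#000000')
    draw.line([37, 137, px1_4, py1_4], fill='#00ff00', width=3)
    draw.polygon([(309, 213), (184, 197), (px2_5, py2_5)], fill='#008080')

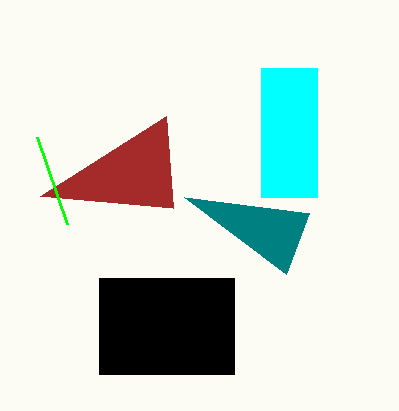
px0_1 = 261
py0_1 = 68
px1_1 = 317
py1_1 = 197
px0_2 = 40
py0_2 = 196
px0_3 = 99
py0_3 = 278
px1_3 = 234
py1_3 = 374
px1_4 = 67
py1_4 = 224
px2_5 = 286
py2_5 = 274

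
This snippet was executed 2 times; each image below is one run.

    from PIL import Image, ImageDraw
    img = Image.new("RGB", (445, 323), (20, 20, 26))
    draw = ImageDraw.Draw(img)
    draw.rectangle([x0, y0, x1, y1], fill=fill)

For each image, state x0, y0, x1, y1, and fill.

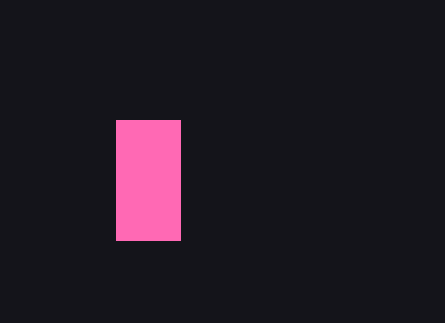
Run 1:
x0 = 116; y0 = 120; x1 = 180; y1 = 240; fill = 'hotpink'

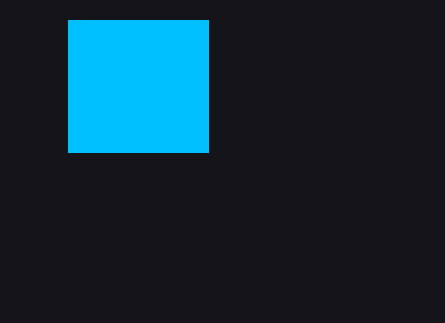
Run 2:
x0 = 68; y0 = 20; x1 = 208; y1 = 152; fill = 'deepskyblue'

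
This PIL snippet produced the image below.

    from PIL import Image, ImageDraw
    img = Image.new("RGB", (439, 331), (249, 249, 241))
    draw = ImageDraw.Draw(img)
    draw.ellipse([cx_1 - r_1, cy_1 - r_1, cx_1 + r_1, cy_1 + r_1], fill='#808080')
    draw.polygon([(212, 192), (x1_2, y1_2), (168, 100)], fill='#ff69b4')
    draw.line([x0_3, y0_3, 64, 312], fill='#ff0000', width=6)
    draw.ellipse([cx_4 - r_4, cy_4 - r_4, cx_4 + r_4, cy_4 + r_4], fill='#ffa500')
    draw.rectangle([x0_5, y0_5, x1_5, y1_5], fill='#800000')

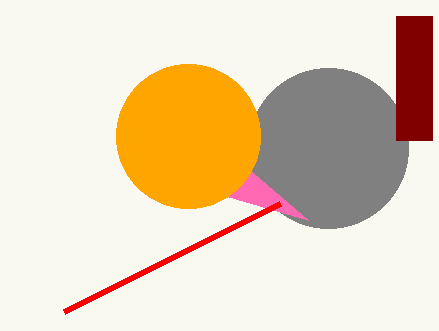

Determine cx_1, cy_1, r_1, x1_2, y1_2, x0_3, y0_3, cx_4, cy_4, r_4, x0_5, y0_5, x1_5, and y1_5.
cx_1 = 328; cy_1 = 148; r_1 = 80; x1_2 = 308; y1_2 = 220; x0_3 = 280; y0_3 = 204; cx_4 = 188; cy_4 = 136; r_4 = 72; x0_5 = 396; y0_5 = 16; x1_5 = 432; y1_5 = 140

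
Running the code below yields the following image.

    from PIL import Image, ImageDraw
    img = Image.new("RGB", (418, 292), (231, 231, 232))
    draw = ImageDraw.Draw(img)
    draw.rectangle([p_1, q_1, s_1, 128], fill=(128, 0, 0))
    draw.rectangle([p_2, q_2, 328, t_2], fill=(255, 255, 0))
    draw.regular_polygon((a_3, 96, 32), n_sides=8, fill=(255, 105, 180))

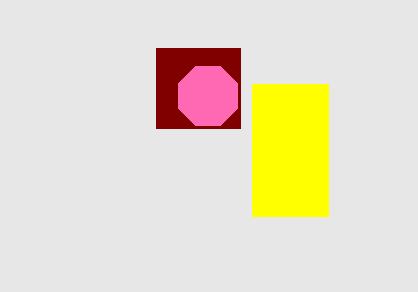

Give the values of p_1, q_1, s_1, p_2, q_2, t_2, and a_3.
p_1 = 156, q_1 = 48, s_1 = 240, p_2 = 252, q_2 = 84, t_2 = 216, a_3 = 208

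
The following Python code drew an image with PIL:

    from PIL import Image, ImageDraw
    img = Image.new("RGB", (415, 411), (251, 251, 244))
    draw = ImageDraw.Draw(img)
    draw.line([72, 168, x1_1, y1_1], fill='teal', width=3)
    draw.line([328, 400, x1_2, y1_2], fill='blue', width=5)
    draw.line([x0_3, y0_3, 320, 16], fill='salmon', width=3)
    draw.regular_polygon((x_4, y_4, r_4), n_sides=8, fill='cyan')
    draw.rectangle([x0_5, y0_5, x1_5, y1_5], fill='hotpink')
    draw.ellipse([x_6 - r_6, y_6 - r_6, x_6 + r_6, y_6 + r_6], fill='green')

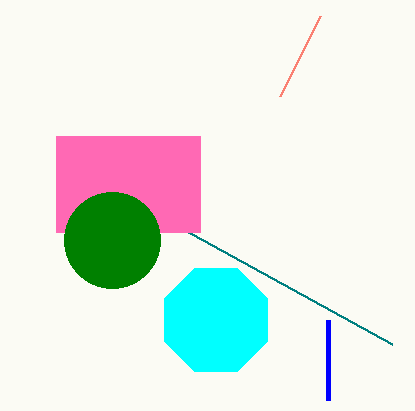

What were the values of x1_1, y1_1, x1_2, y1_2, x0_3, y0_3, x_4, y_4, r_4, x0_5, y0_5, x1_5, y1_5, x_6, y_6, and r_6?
x1_1 = 392; y1_1 = 344; x1_2 = 328; y1_2 = 320; x0_3 = 280; y0_3 = 96; x_4 = 216; y_4 = 320; r_4 = 56; x0_5 = 56; y0_5 = 136; x1_5 = 200; y1_5 = 232; x_6 = 112; y_6 = 240; r_6 = 48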